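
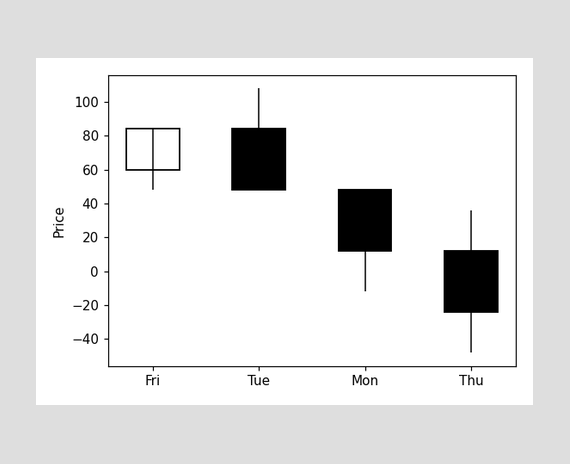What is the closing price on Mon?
The Mon candle closes at 12.

12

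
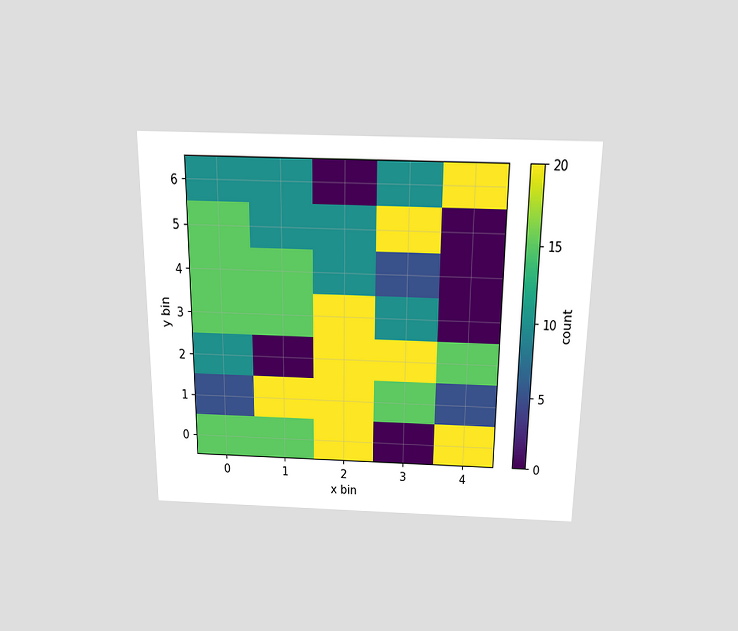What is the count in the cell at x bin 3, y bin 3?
The chart is viewed slightly from above. Matching the cell (3, 3) against the colorbar gives 10.

10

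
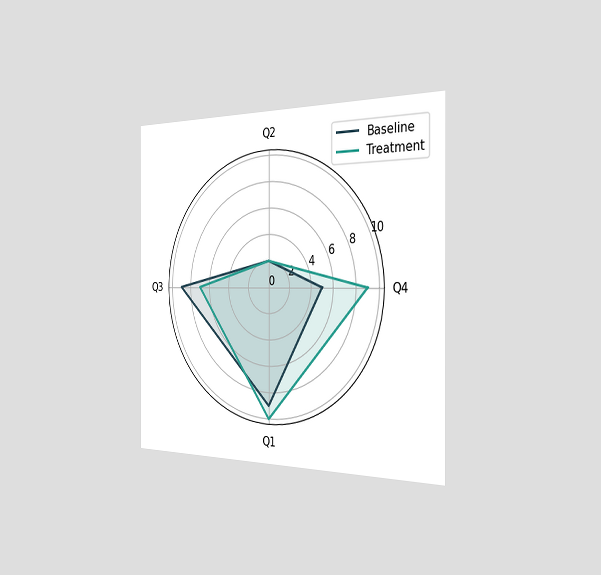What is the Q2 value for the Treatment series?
2

The chart is viewed slightly from the right. On the Q2 axis, Treatment reaches 2.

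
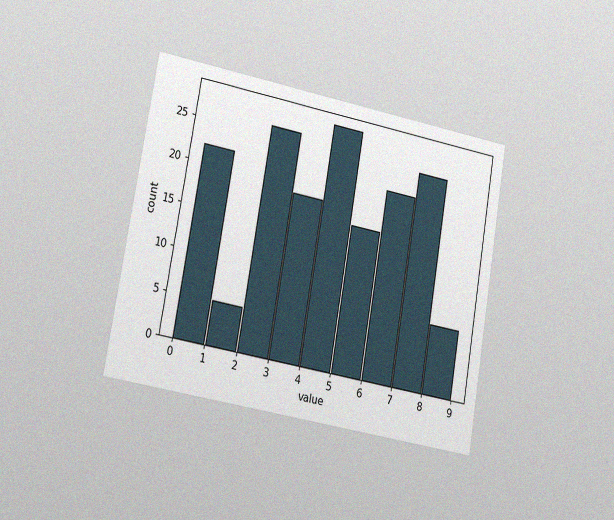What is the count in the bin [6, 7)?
The chart is tilted about 10° clockwise and viewed slightly from the left, with some photo noise. The [6, 7) bin has height 22.

22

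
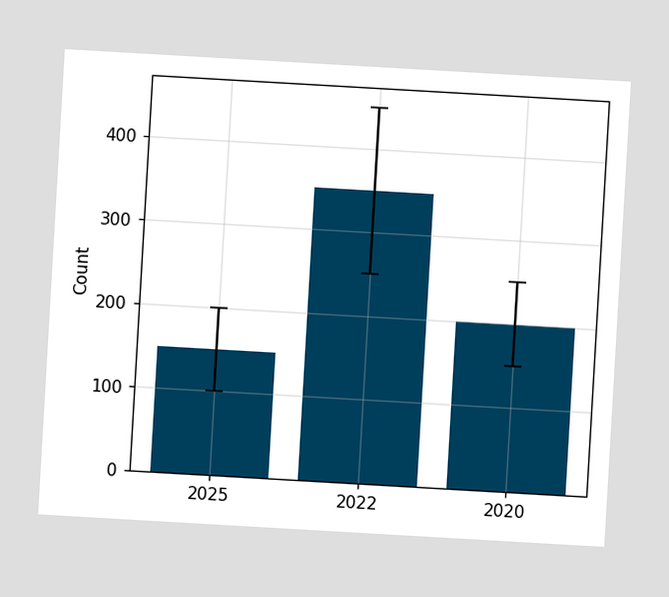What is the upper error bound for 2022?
450

The chart is tilted about 3° clockwise. The 2022 bar's upper whisker reaches 450.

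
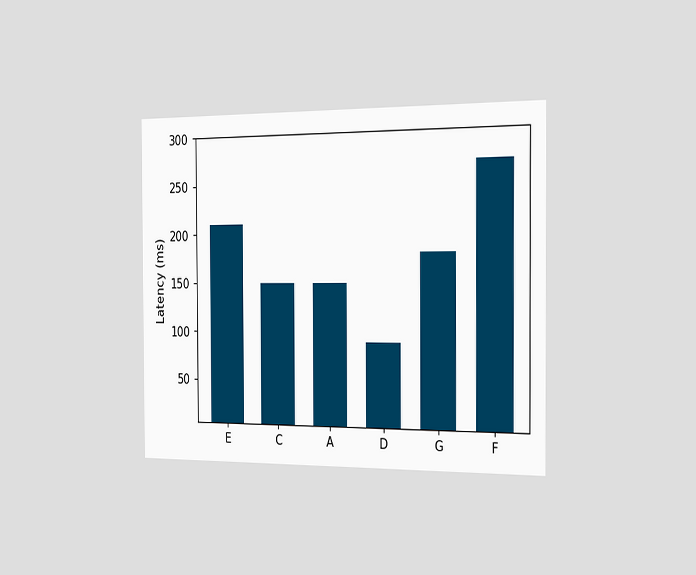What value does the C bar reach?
The chart is viewed slightly from the right. Reading along the chart's y-axis, the C bar reaches 150ms.

150ms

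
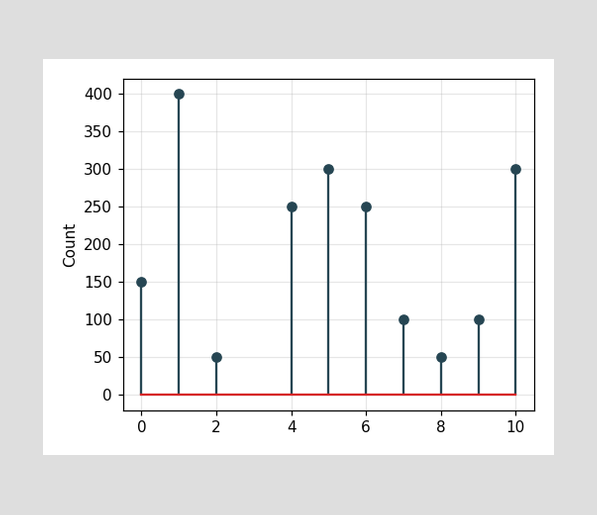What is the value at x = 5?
300

The stem at x=5 reaches 300.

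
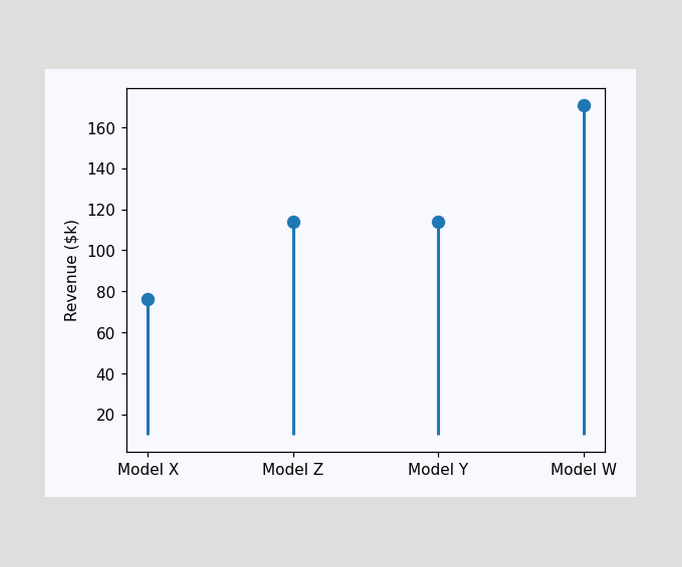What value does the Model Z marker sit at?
$114k

The Model Z marker sits at $114k.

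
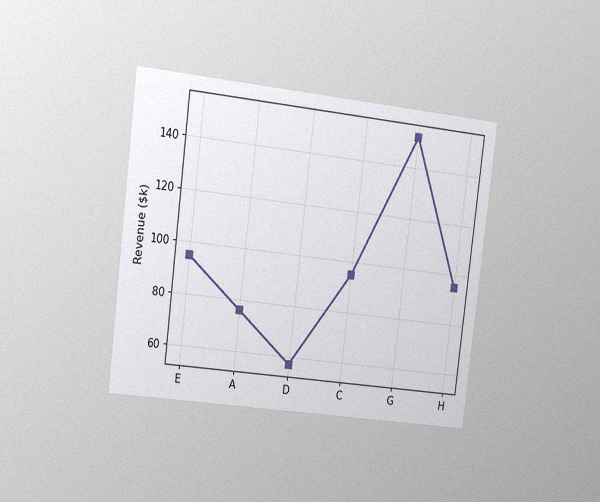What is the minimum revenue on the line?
The chart is tilted about 7° clockwise and viewed slightly from the left, with some photo noise. The lowest point is at D, and reading across to the y-axis gives $57k.

$57k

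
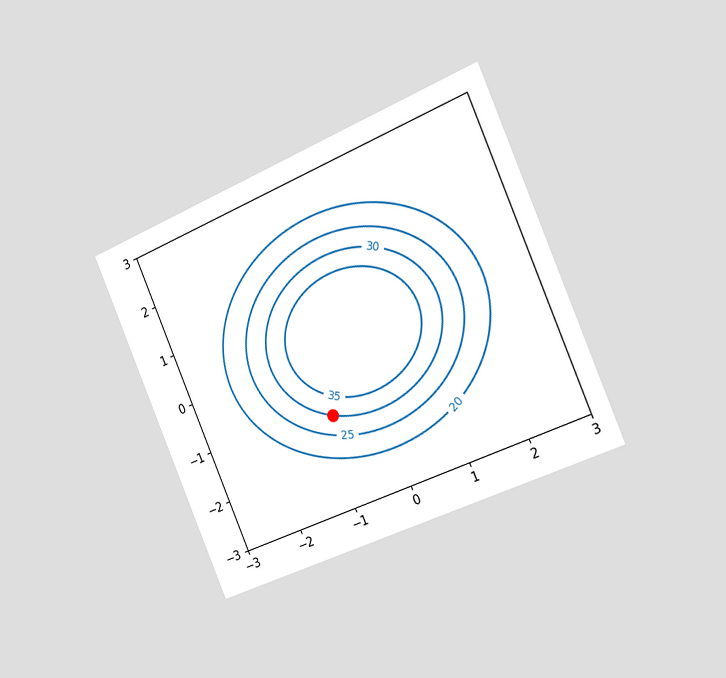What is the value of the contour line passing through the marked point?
30

The chart is tilted about 23° counter-clockwise and viewed slightly from the right. The marked point sits on the contour labelled 30.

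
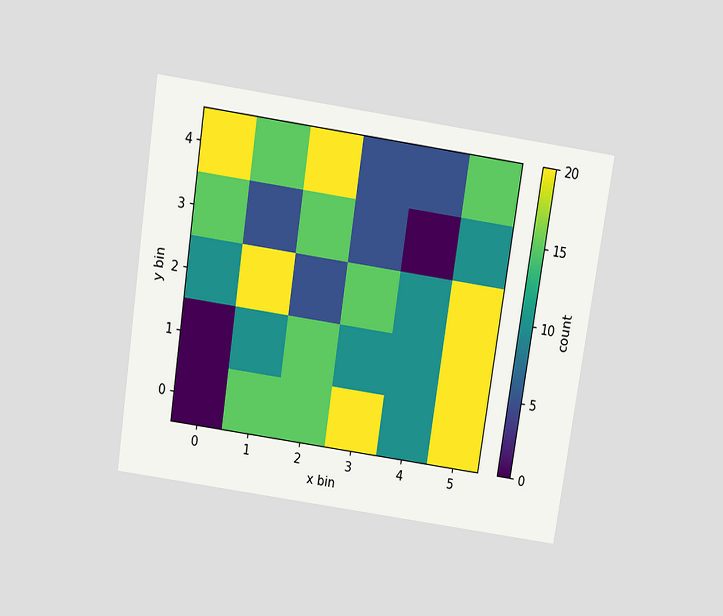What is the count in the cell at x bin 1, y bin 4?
The chart is tilted about 9° clockwise and viewed slightly from above. Matching the cell (1, 4) against the colorbar gives 15.

15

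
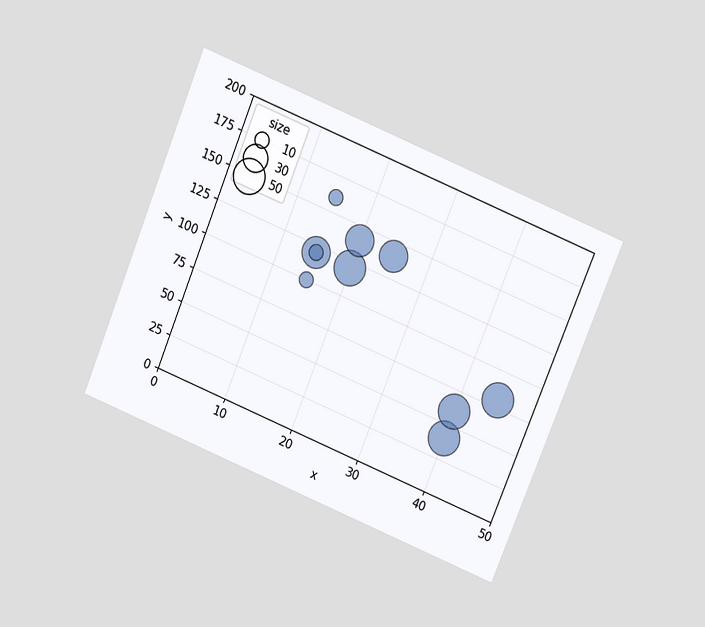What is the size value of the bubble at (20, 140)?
40

The chart is tilted about 22° clockwise and viewed slightly from above. Matching the bubble at (20, 140) against the size legend gives 40.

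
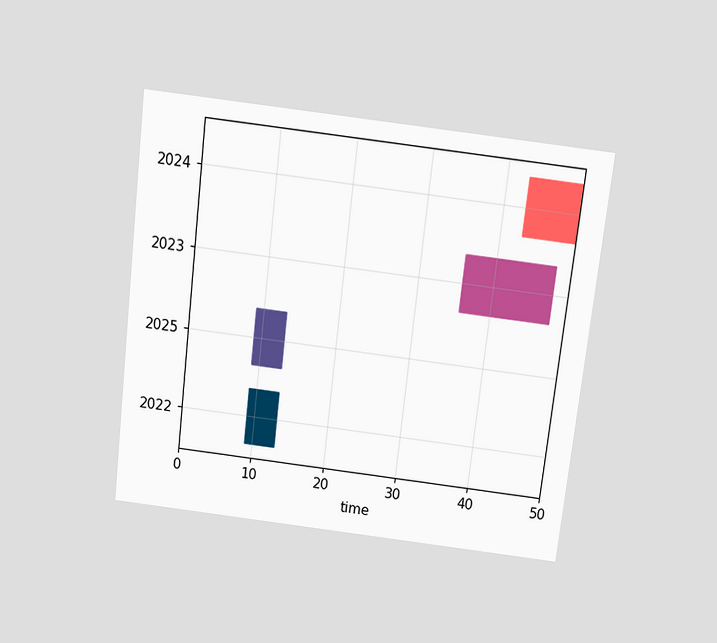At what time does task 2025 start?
The chart is tilted about 7° clockwise and viewed slightly from above. The 2025 bar begins at t=9.

9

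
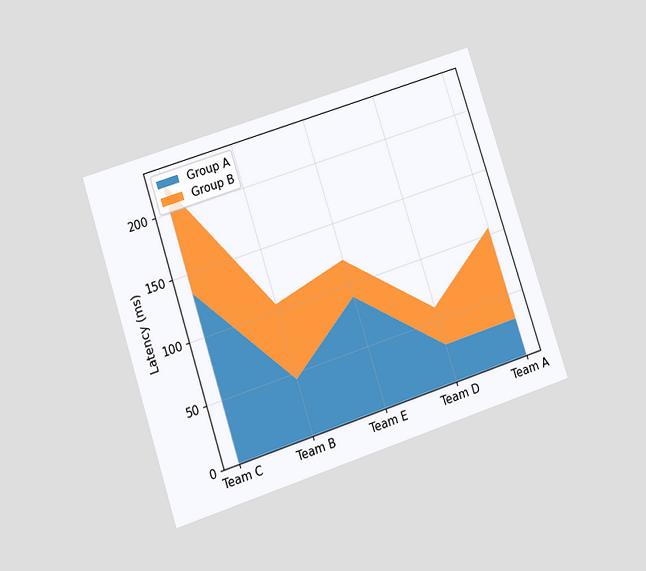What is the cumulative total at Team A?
105ms

The chart is tilted about 18° counter-clockwise and viewed at a slight angle. The stacked total at Team A reaches 105ms.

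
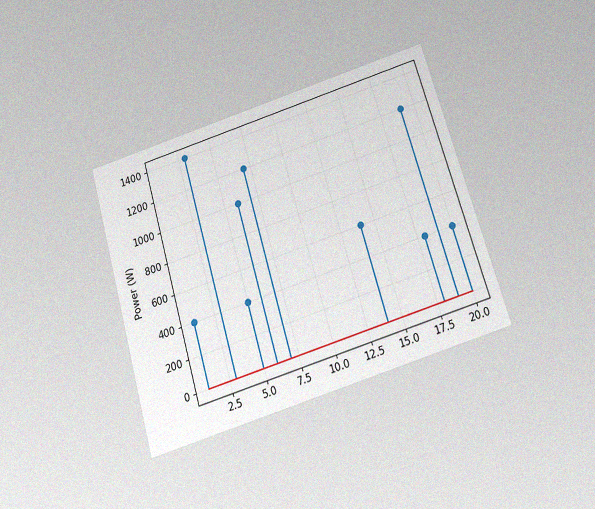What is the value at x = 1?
400W

The chart is tilted about 17° counter-clockwise and viewed slightly from below, with some photo noise. The stem at x=1 reaches 400W.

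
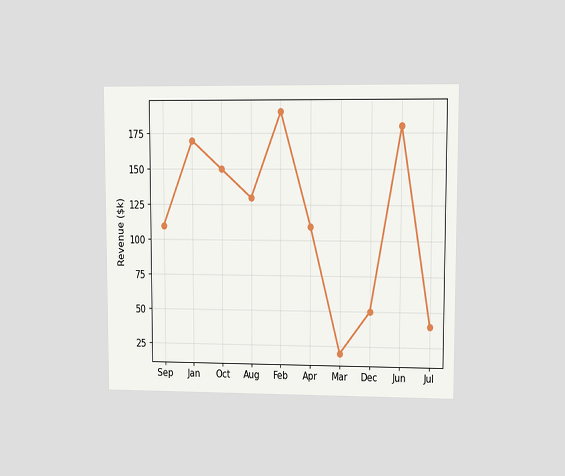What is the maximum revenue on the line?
The chart is viewed at a slight angle. The highest point is at Feb, and reading across to the y-axis gives $190k.

$190k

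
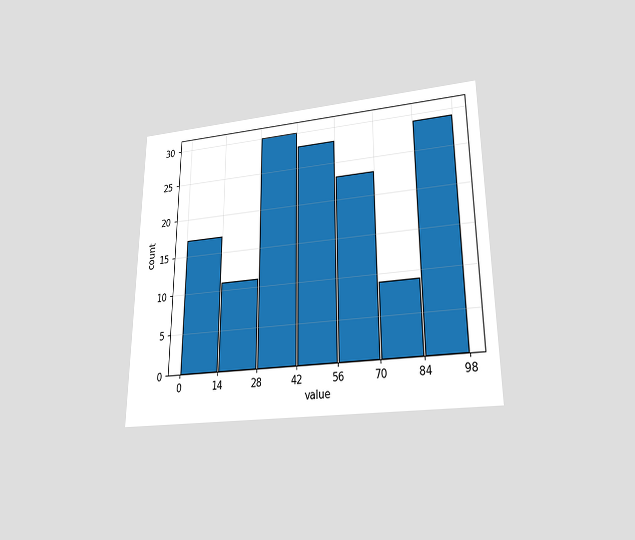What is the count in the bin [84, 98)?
29

The chart is viewed slightly from below. The [84, 98) bin has height 29.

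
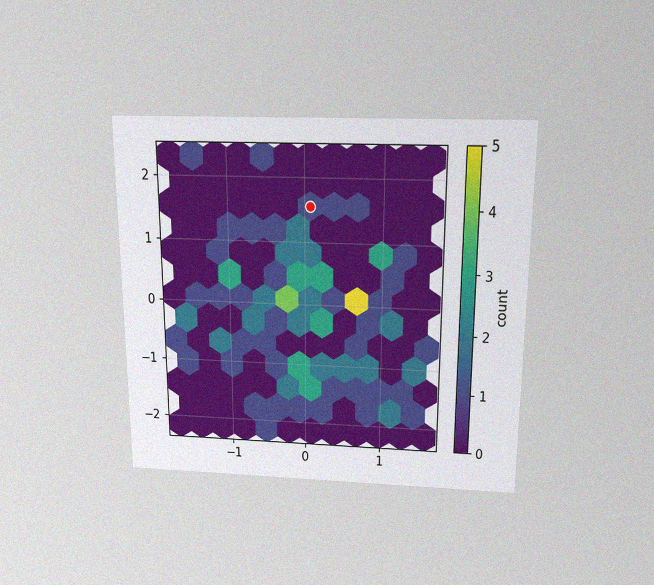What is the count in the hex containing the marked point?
The chart is viewed slightly from above, with some photo noise. The marked hex reads 1 on the colorbar.

1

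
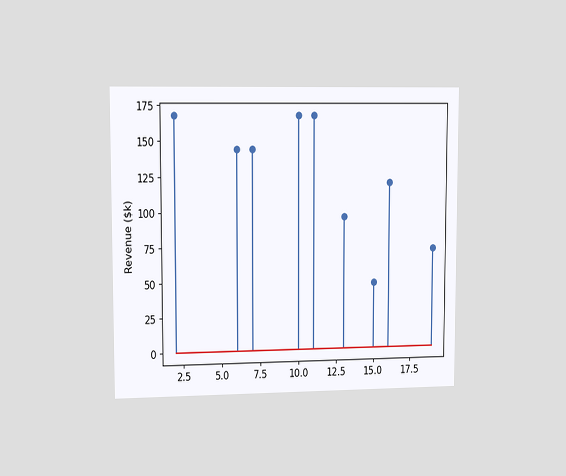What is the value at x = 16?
The chart is viewed slightly from the left. The stem at x=16 reaches $120k.

$120k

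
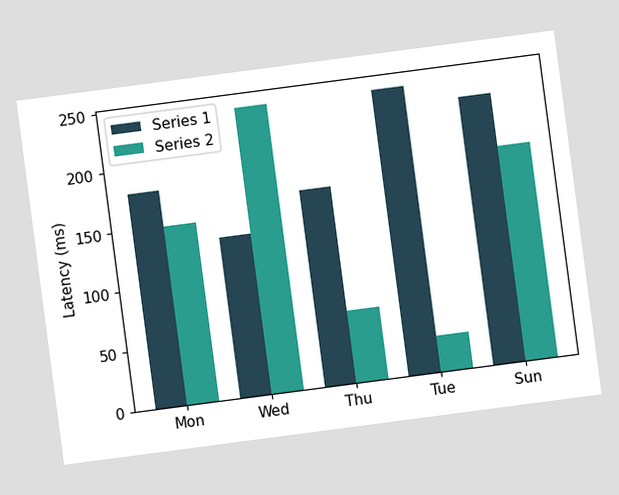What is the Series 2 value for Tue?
The chart is tilted about 7° counter-clockwise. The Series 2 bar at Tue reaches 30ms on the y-axis.

30ms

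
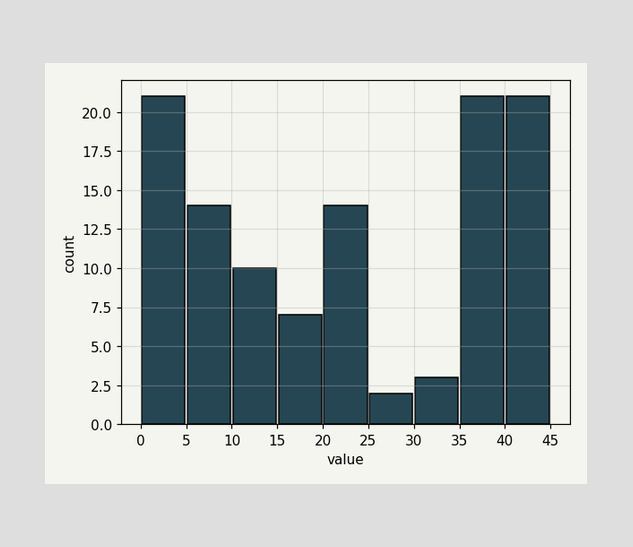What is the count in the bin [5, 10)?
14

The [5, 10) bin has height 14.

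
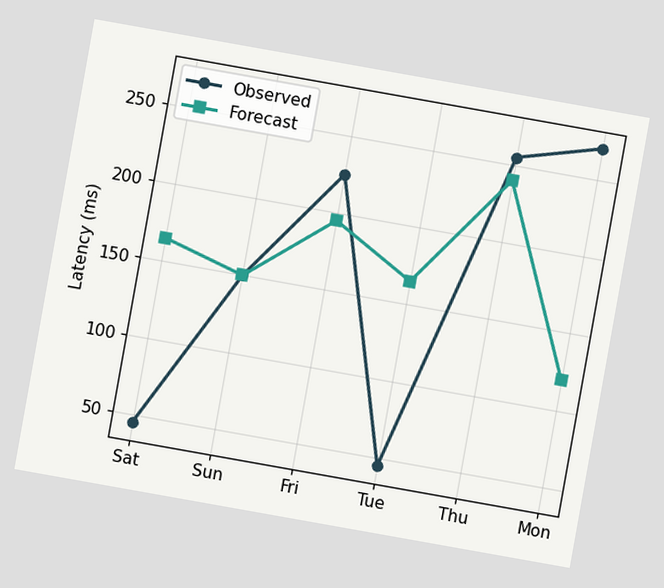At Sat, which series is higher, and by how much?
Forecast, by 120ms

The chart is tilted about 10° clockwise. At Sat, Forecast sits above the other line by 120ms.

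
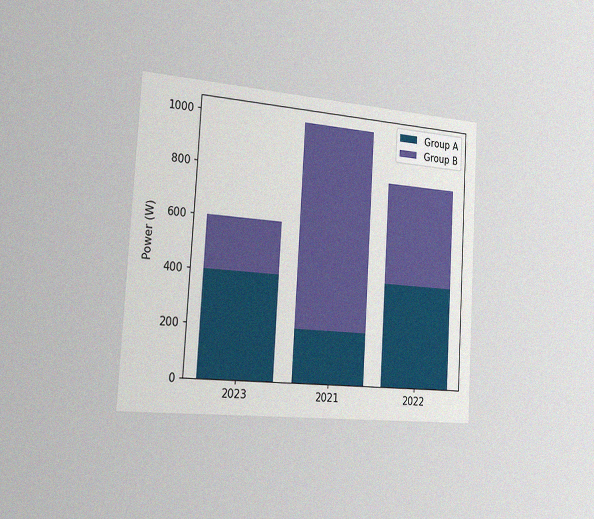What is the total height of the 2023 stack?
The chart is tilted about 3° clockwise and viewed slightly from the left, with some photo noise. The 2023 stack's top reaches 600W on the y-axis.

600W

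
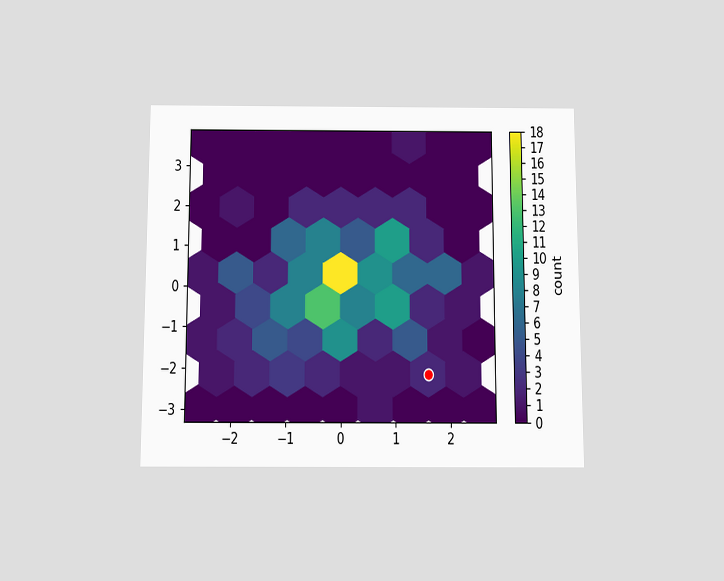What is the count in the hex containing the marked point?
The chart is viewed slightly from below. The marked hex reads 2 on the colorbar.

2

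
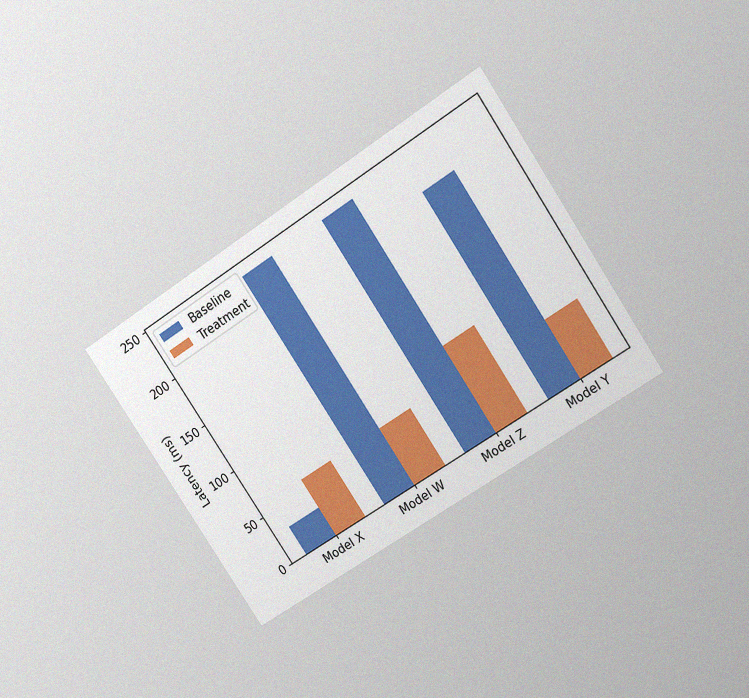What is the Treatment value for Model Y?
The chart is tilted about 34° counter-clockwise and viewed slightly from above, with some photo noise. The Treatment bar at Model Y reaches 60ms on the y-axis.

60ms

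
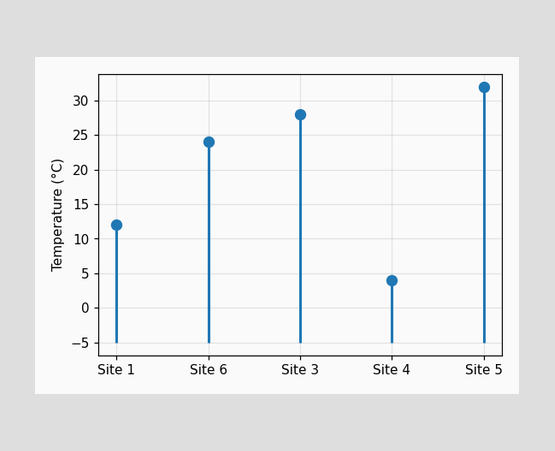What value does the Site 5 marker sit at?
The Site 5 marker sits at 32°C.

32°C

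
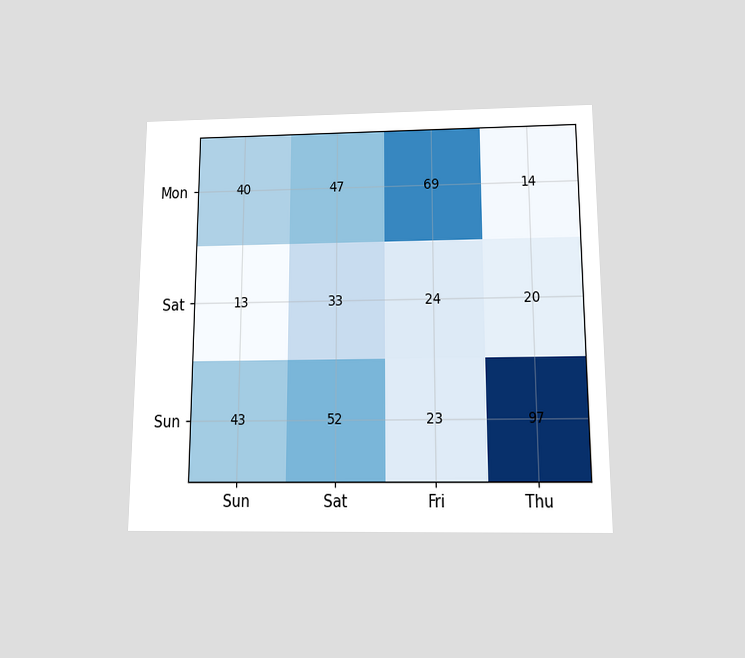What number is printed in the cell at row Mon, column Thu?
The chart is viewed slightly from below. The (Mon, Thu) cell reads 14.

14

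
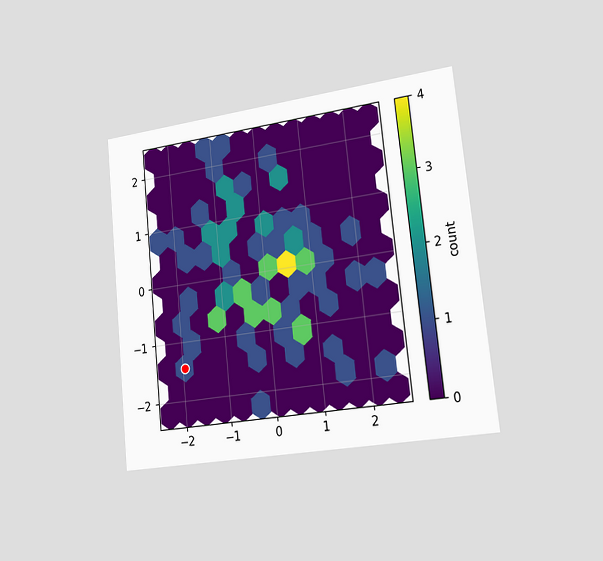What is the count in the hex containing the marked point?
The chart is tilted about 6° counter-clockwise and viewed slightly from the right. The marked hex reads 1 on the colorbar.

1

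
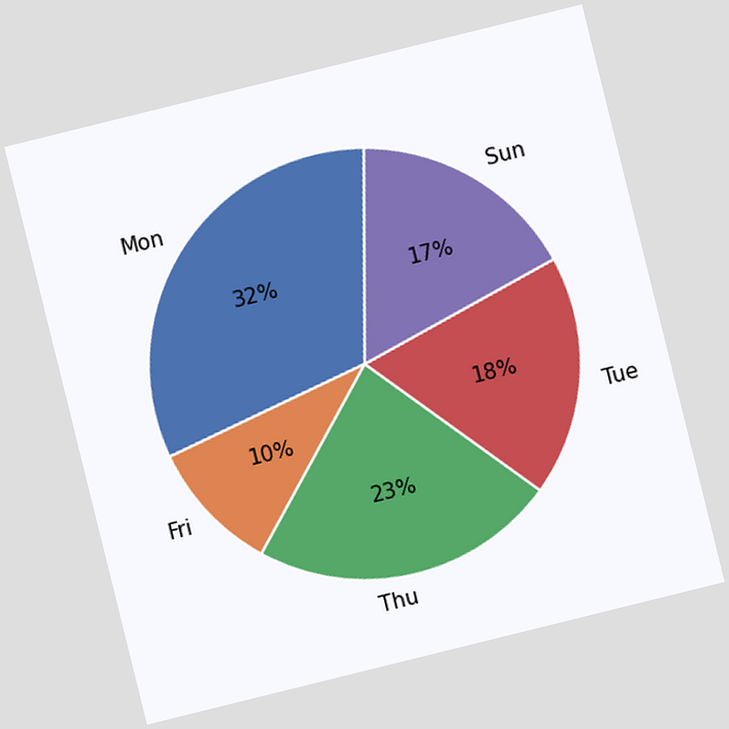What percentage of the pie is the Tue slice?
18%

The chart is tilted about 14° counter-clockwise. The Tue slice takes up 18% of the pie.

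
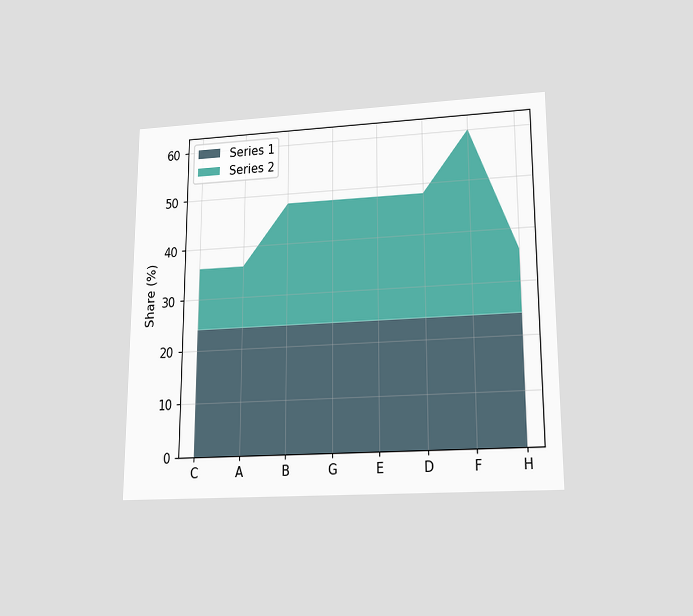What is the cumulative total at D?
48%

The chart is viewed slightly from below. The stacked total at D reaches 48%.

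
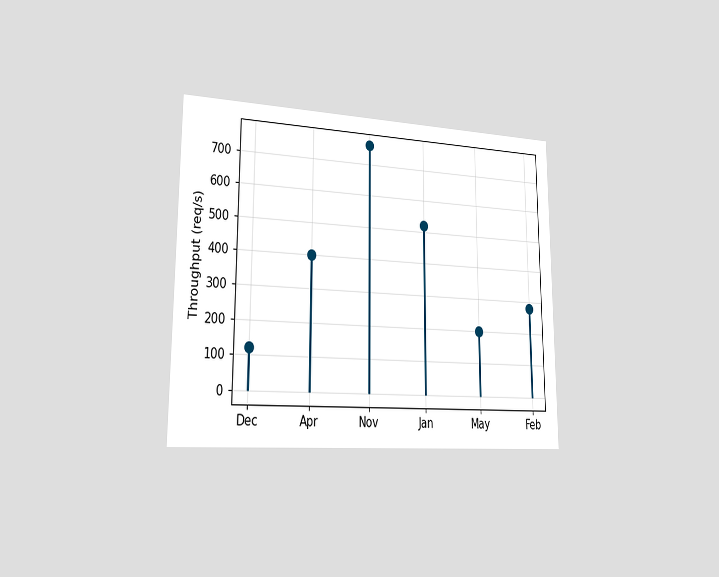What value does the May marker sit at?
200req/s

The chart is viewed slightly from the left. The May marker sits at 200req/s.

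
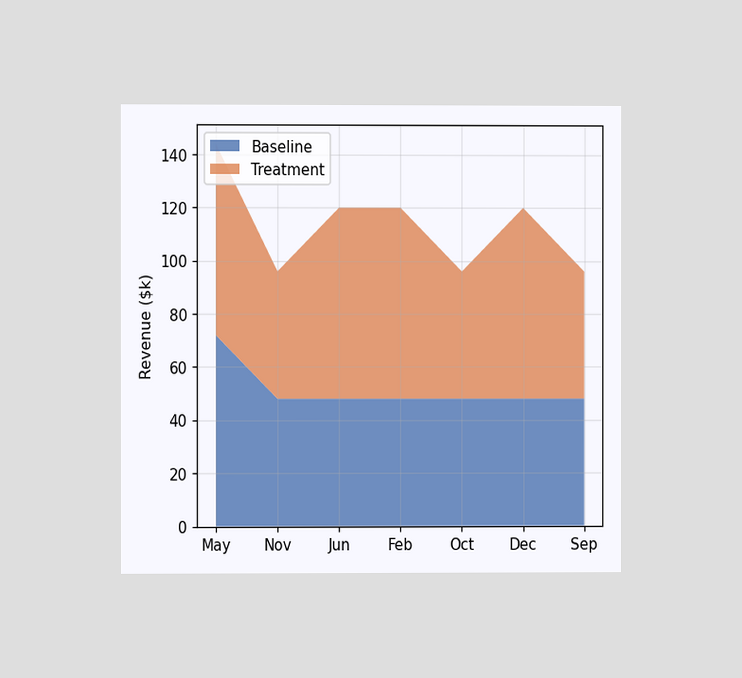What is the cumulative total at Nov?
$96k

The chart is viewed at a slight angle. The stacked total at Nov reaches $96k.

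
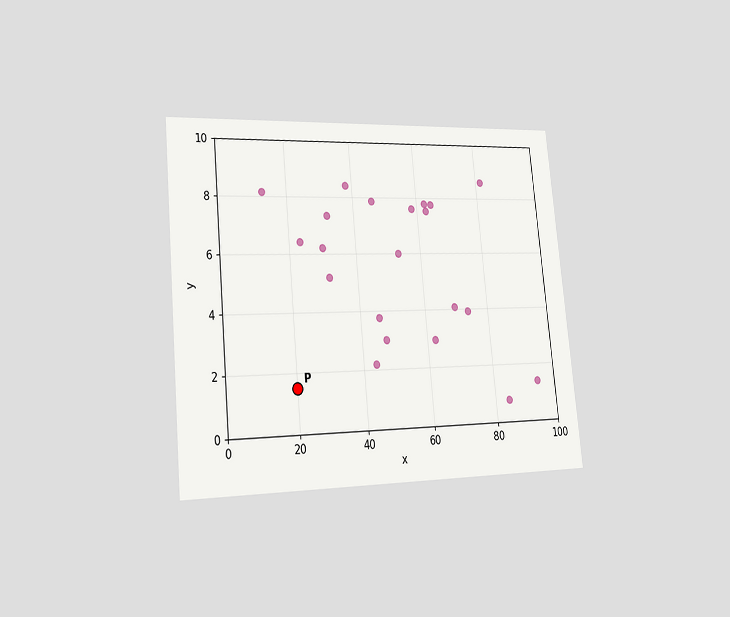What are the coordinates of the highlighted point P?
(20, 1.5)

The chart is tilted about 5° counter-clockwise and viewed slightly from the left. Following the gridlines from P to each axis, P sits at (20, 1.5).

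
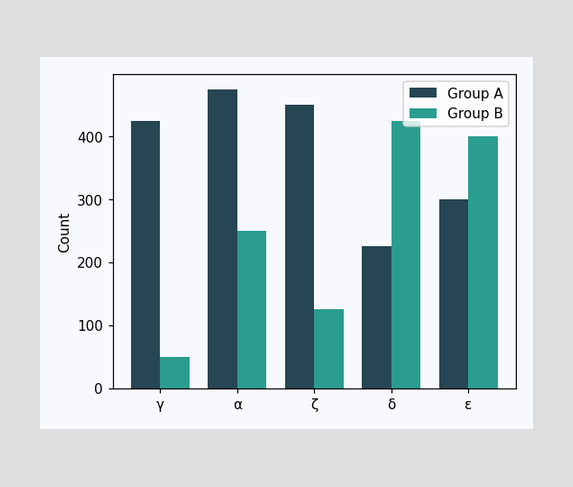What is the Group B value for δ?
425

The Group B bar at δ reaches 425 on the y-axis.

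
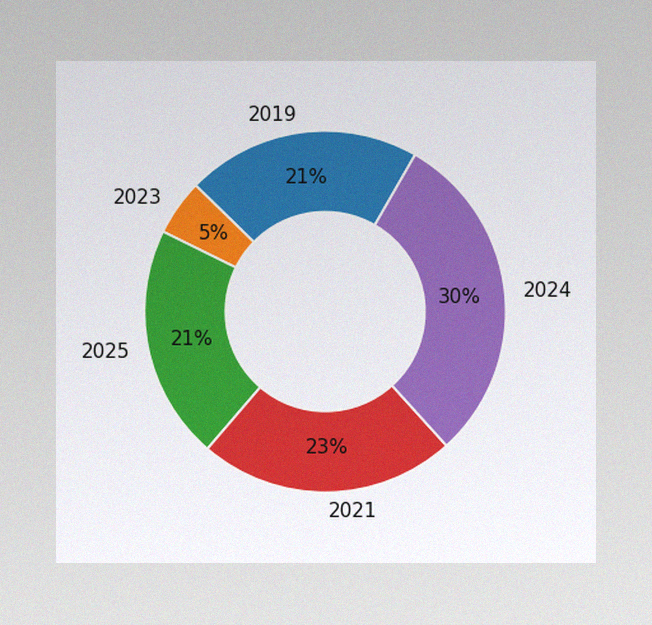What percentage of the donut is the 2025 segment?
21%

The image has some photo noise and uneven lighting. The 2025 segment takes up 21% of the ring.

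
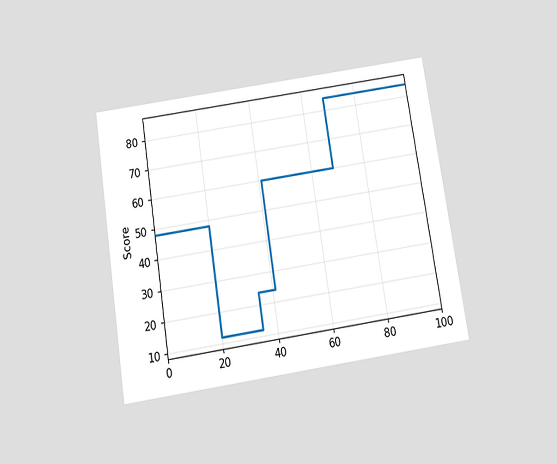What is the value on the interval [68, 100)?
84

The chart is tilted about 9° counter-clockwise and viewed slightly from below. On [68, 100) the step sits at 84.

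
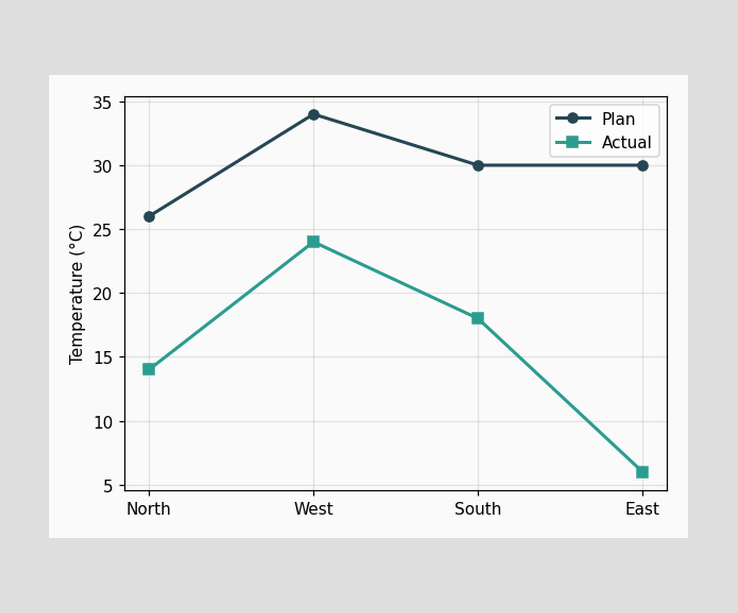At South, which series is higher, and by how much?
Plan, by 12°C

At South, Plan sits above the other line by 12°C.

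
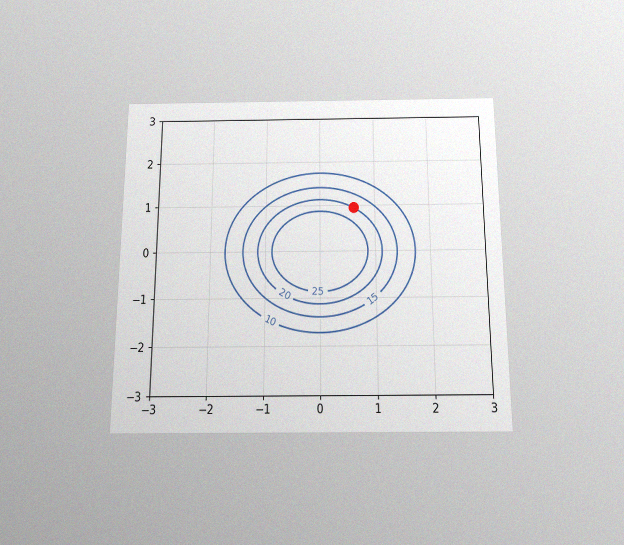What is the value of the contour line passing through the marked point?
The chart is viewed slightly from below, with some photo noise. The marked point sits on the contour labelled 20.

20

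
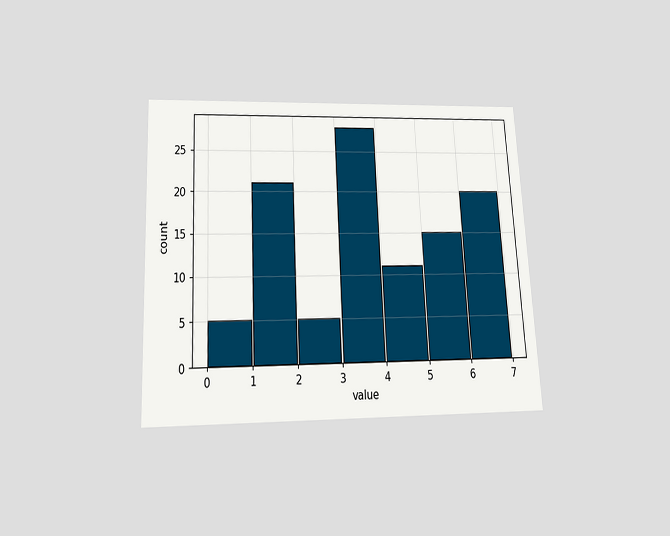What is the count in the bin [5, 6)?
The chart is tilted about 3° counter-clockwise and viewed slightly from below. The [5, 6) bin has height 15.

15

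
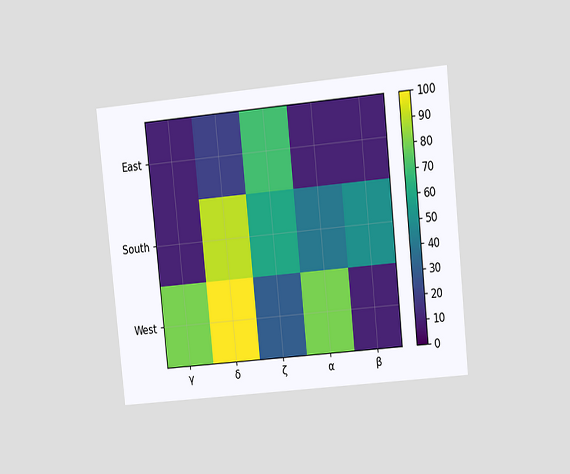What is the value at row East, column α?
10

The chart is tilted about 6° counter-clockwise and viewed at a slight angle. Matching cell (East, α) against the colorbar gives 10.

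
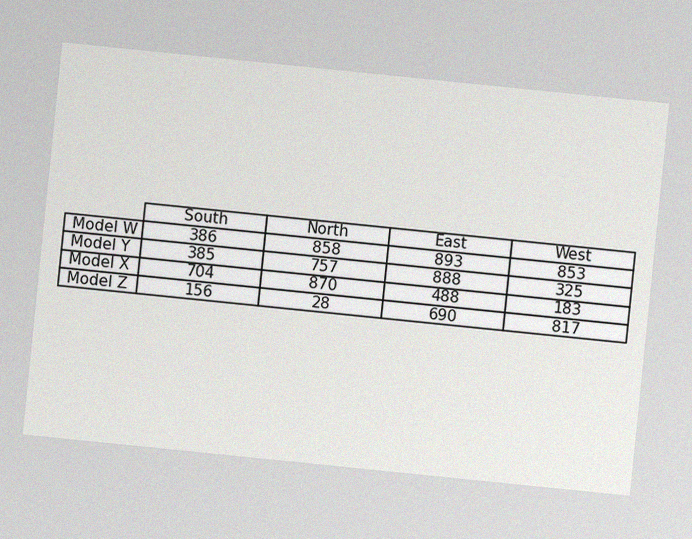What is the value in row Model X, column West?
183

The chart is tilted about 6° clockwise, with some photo noise. The (Model X, West) cell reads 183.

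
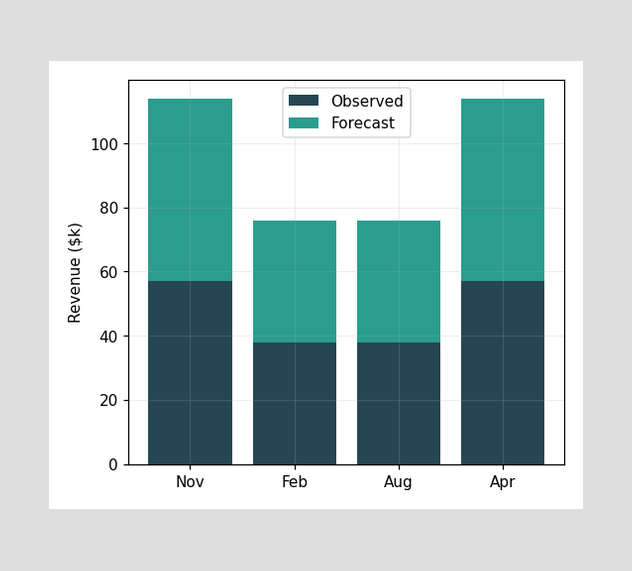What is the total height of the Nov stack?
$114k

The Nov stack's top reaches $114k on the y-axis.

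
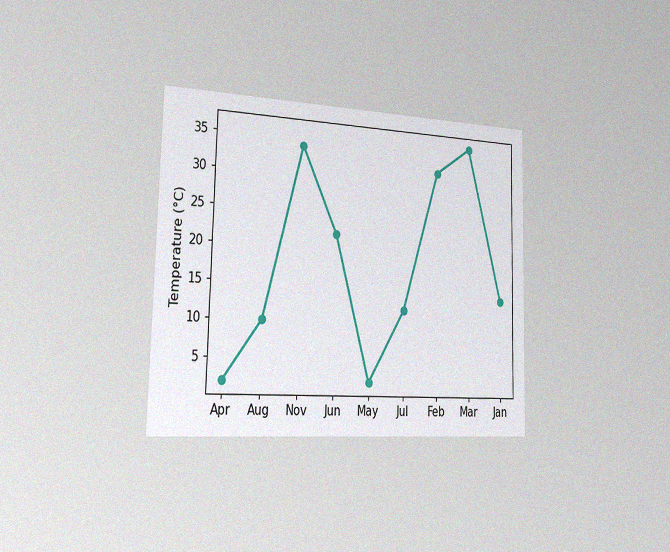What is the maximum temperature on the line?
36°C

The chart is viewed slightly from the left, with some photo noise. The highest point is at Mar, and reading across to the y-axis gives 36°C.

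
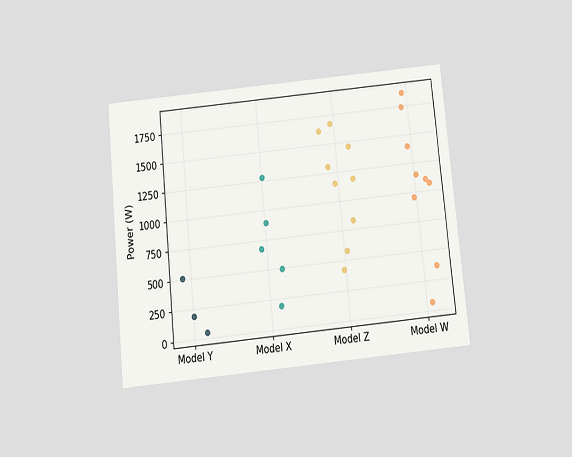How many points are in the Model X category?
The chart is tilted about 6° counter-clockwise and viewed slightly from below. Counting the markers in the Model X column gives 5.

5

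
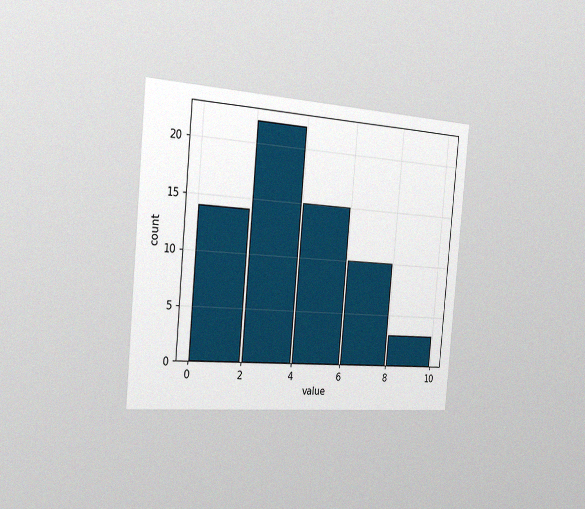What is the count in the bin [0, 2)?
14

The chart is tilted about 5° clockwise and viewed slightly from the left, with some photo noise. The [0, 2) bin has height 14.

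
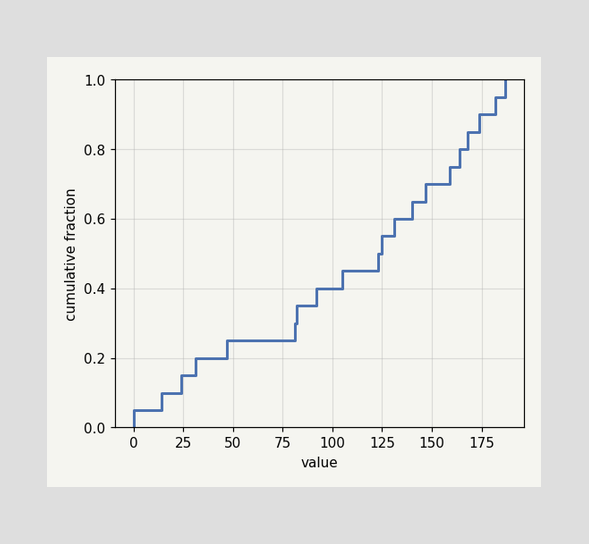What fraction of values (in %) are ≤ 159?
At x=159 the ECDF step is at 75%.

75%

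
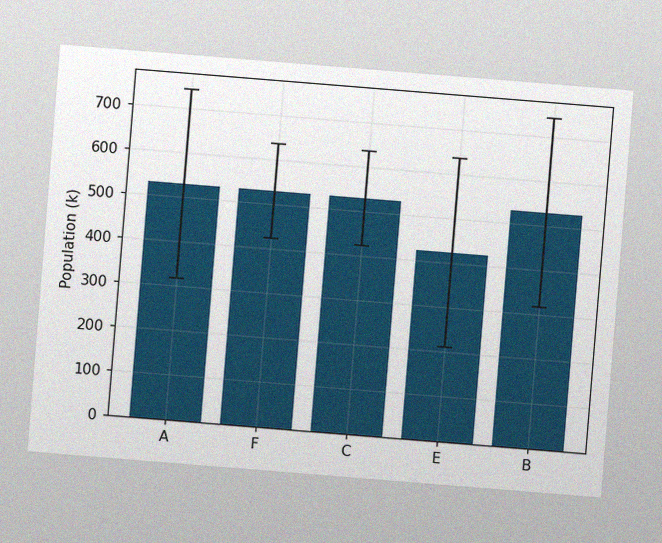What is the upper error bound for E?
636k

The chart is tilted about 5° clockwise, with some photo noise. The E bar's upper whisker reaches 636k.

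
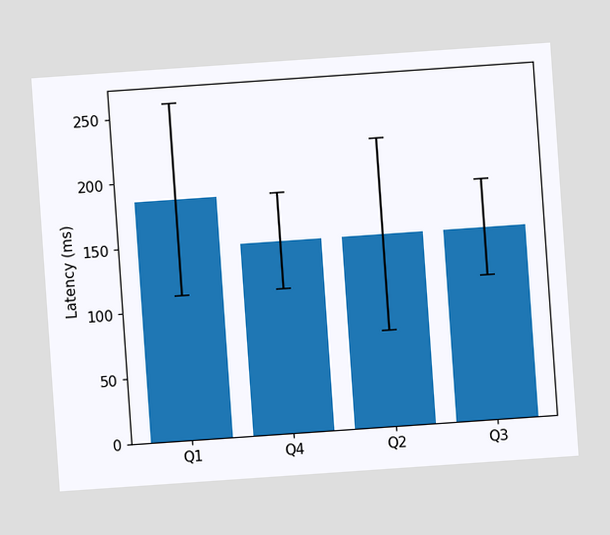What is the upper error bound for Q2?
The chart is tilted about 4° counter-clockwise. The Q2 bar's upper whisker reaches 222ms.

222ms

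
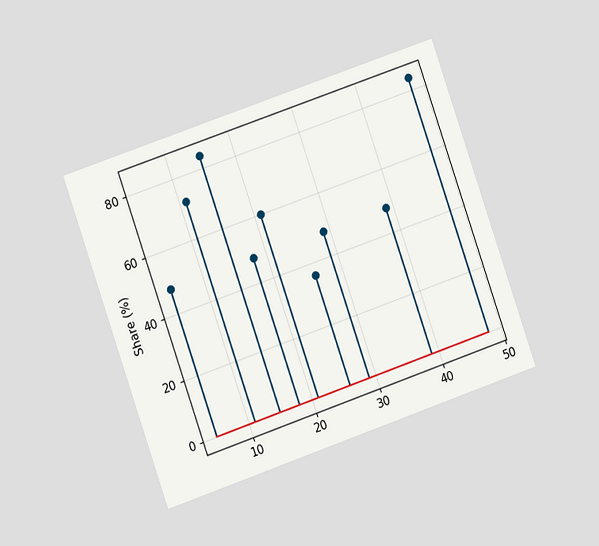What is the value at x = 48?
84%

The chart is tilted about 19° counter-clockwise and viewed at a slight angle. The stem at x=48 reaches 84%.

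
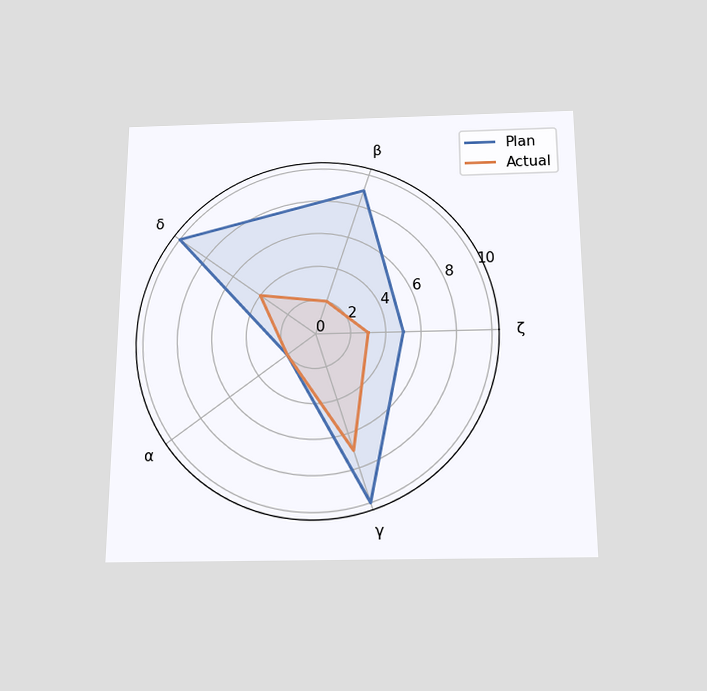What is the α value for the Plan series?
2

The chart is viewed slightly from below. On the α axis, Plan reaches 2.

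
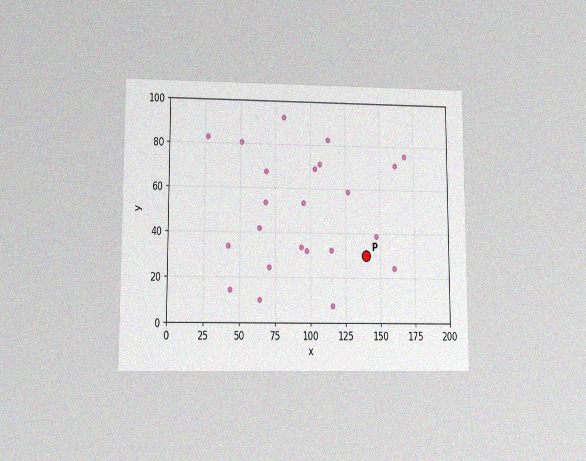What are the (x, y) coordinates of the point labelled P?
The chart is viewed at a slight angle, with some photo noise. Following the gridlines from P to each axis, P sits at (140, 30).

(140, 30)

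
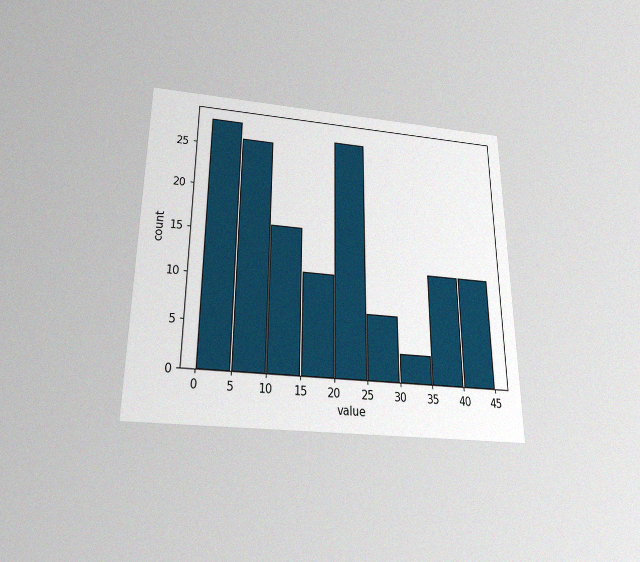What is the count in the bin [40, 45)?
12

The chart is viewed slightly from below, with some photo noise. The [40, 45) bin has height 12.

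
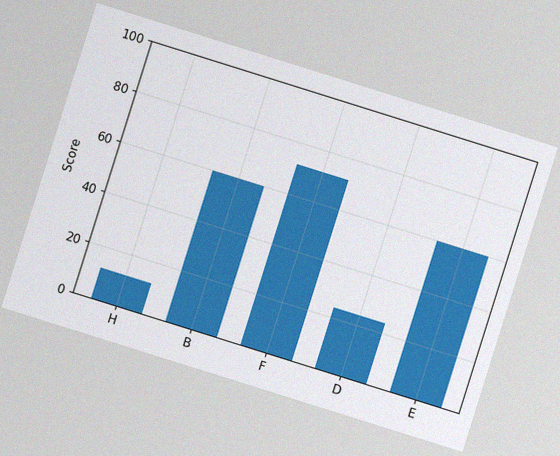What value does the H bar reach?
12

The chart is tilted about 17° clockwise, with some photo noise. Reading along the chart's y-axis, the H bar reaches 12.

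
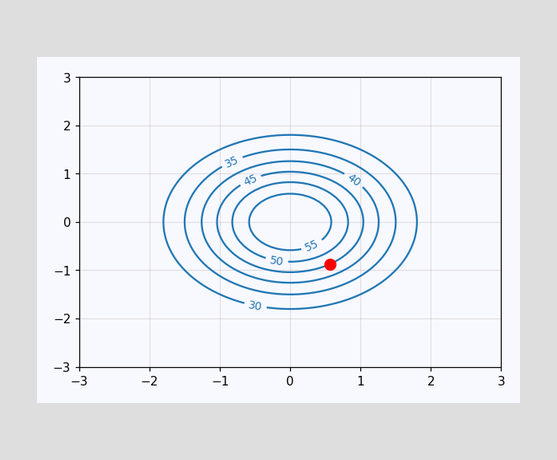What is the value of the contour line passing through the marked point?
45

The marked point sits on the contour labelled 45.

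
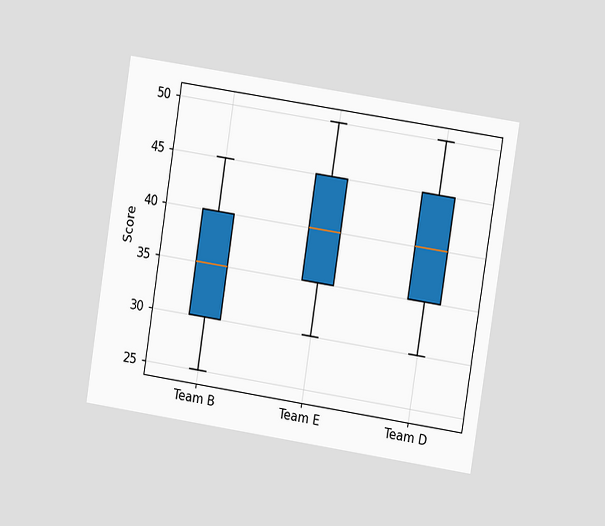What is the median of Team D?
The chart is tilted about 9° clockwise and viewed at a slight angle. The median line in the Team D box sits at 40.

40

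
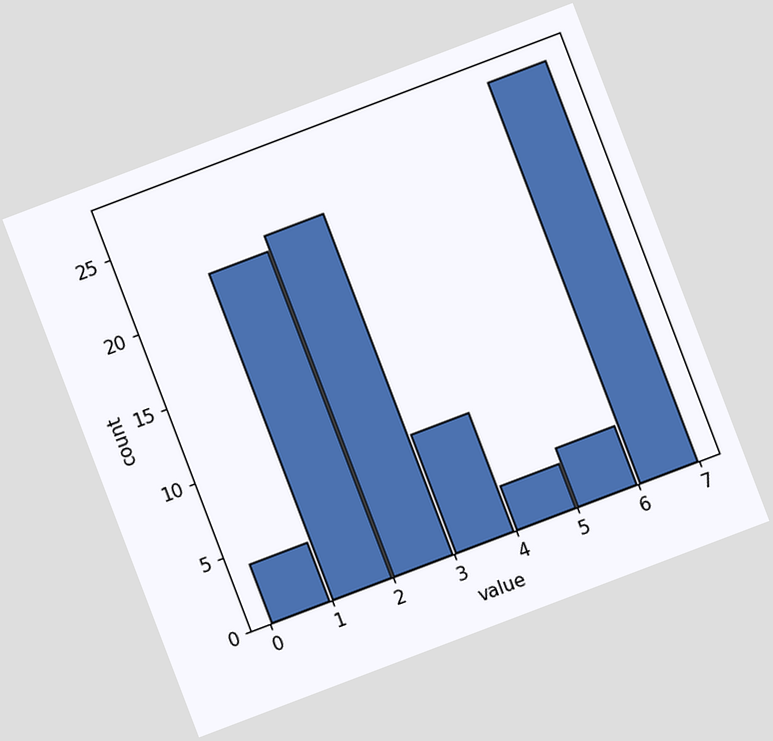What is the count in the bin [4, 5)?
The chart is tilted about 21° counter-clockwise. The [4, 5) bin has height 3.

3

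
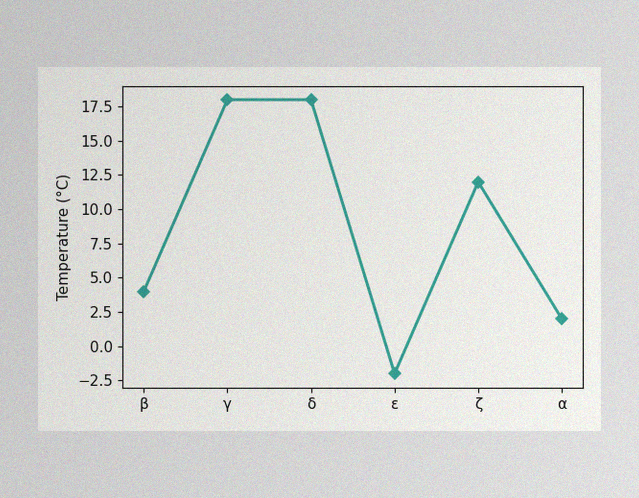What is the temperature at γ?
18°C

The image has some photo noise and uneven lighting. At γ, the line is at 18°C.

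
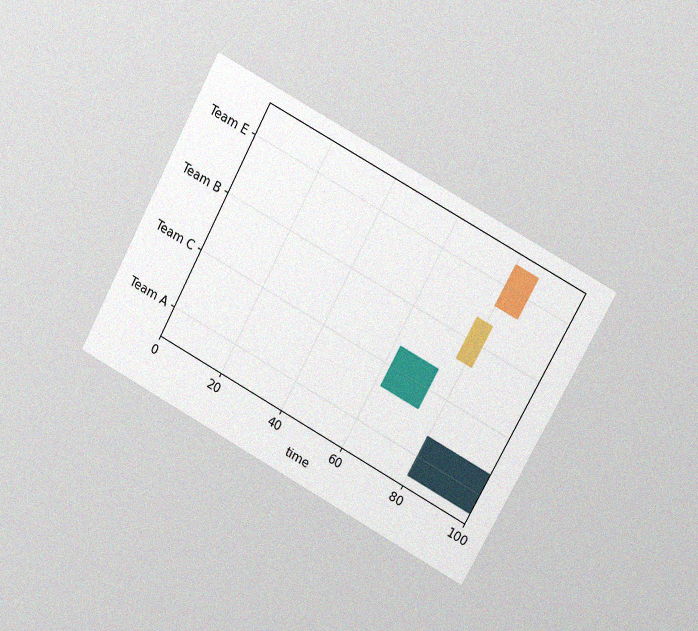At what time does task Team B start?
77

The chart is tilted about 29° clockwise and viewed at a slight angle, with some photo noise. The Team B bar begins at t=77.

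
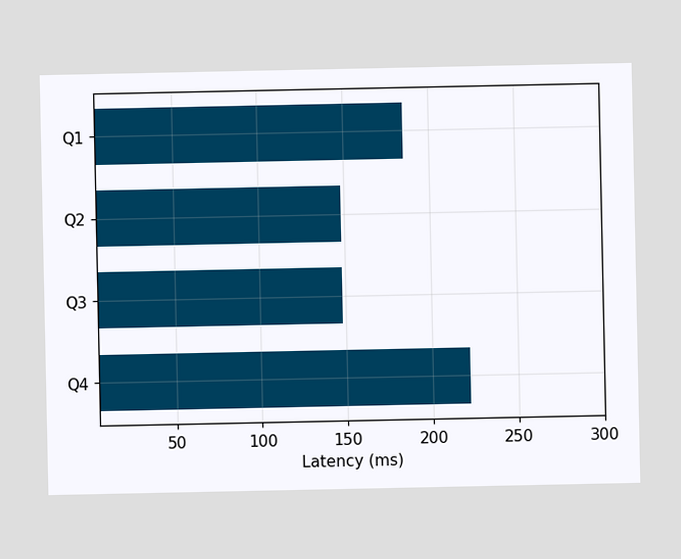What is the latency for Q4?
222ms

Reading along the chart's x-axis, the Q4 bar reaches 222ms.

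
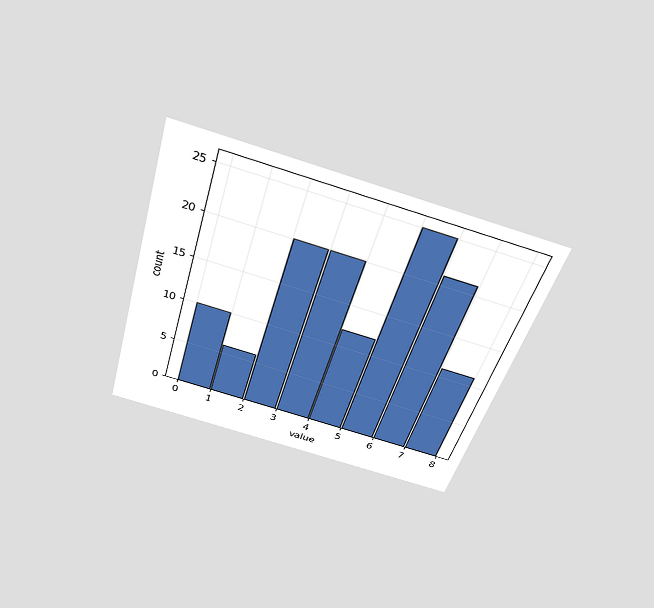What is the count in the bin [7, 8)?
The chart is tilted about 16° clockwise and viewed slightly from above. The [7, 8) bin has height 11.

11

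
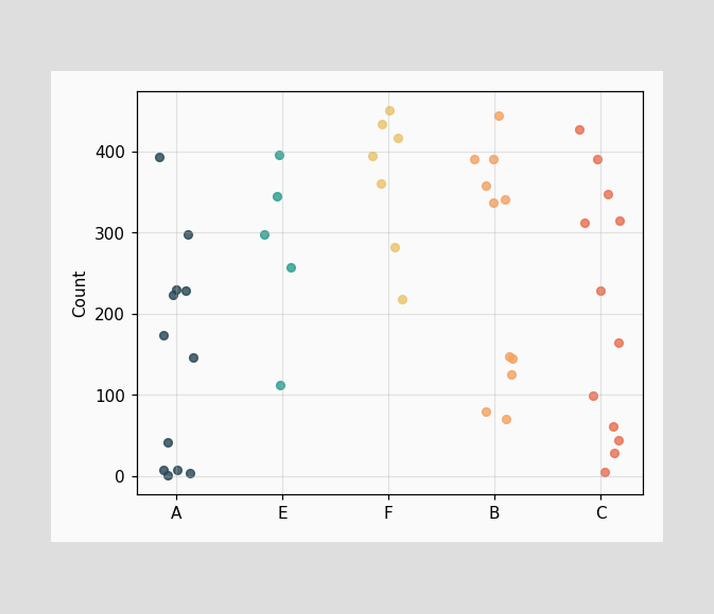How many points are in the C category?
12

Counting the markers in the C column gives 12.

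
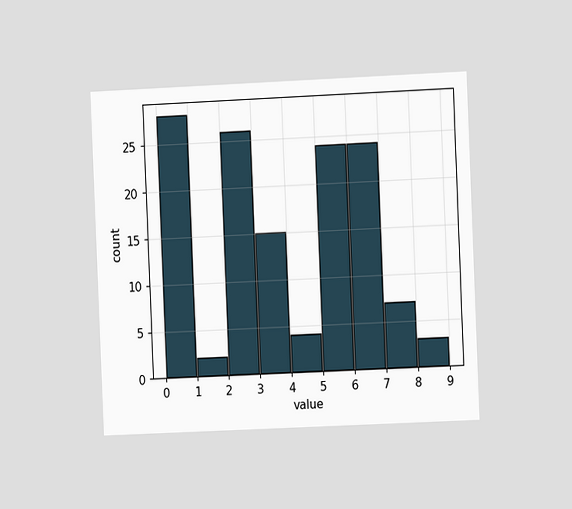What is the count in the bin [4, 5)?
4

The chart is tilted about 2° counter-clockwise and viewed slightly from the right. The [4, 5) bin has height 4.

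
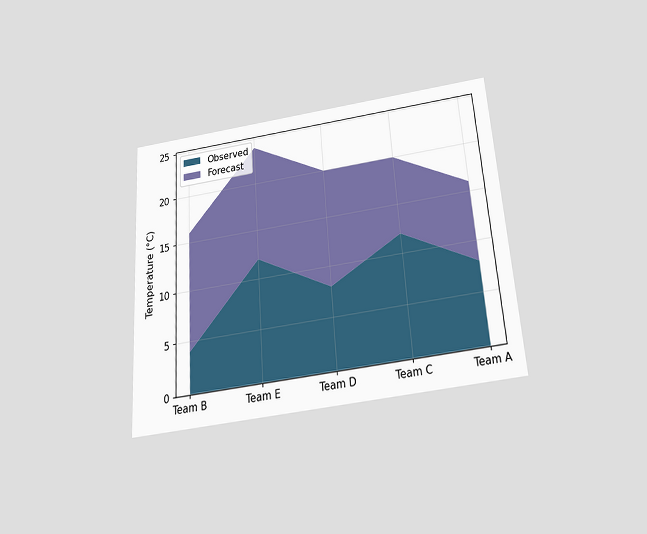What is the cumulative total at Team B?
16°C

The chart is tilted about 4° counter-clockwise and viewed slightly from below. The stacked total at Team B reaches 16°C.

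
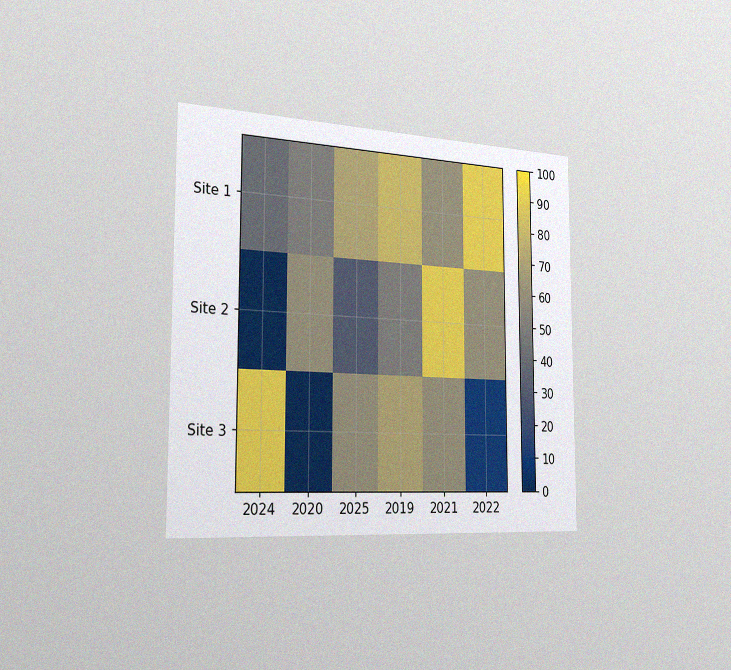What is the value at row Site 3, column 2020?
The chart is viewed slightly from the left, with some photo noise. Matching cell (Site 3, 2020) against the colorbar gives 0.

0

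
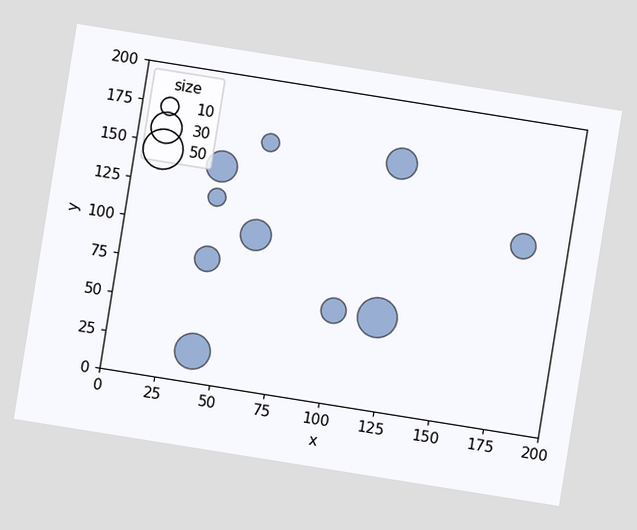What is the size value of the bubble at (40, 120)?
The chart is tilted about 9° clockwise. Matching the bubble at (40, 120) against the size legend gives 10.

10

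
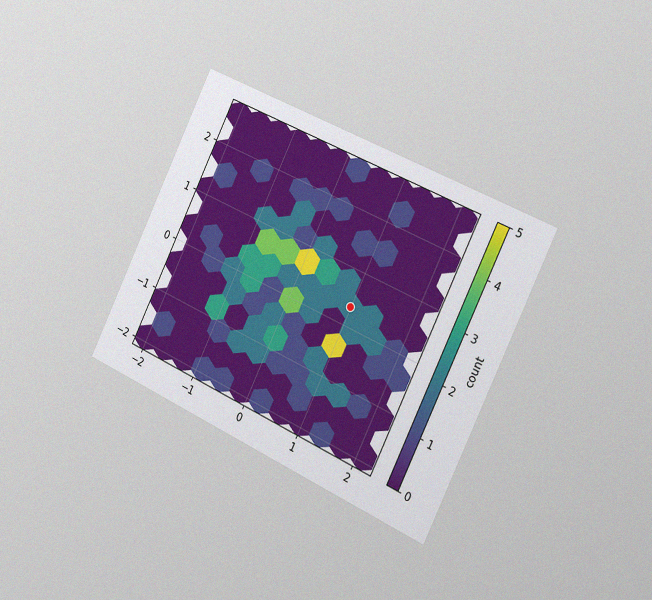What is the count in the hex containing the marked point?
2

The chart is tilted about 26° clockwise and viewed slightly from the right, with some photo noise. The marked hex reads 2 on the colorbar.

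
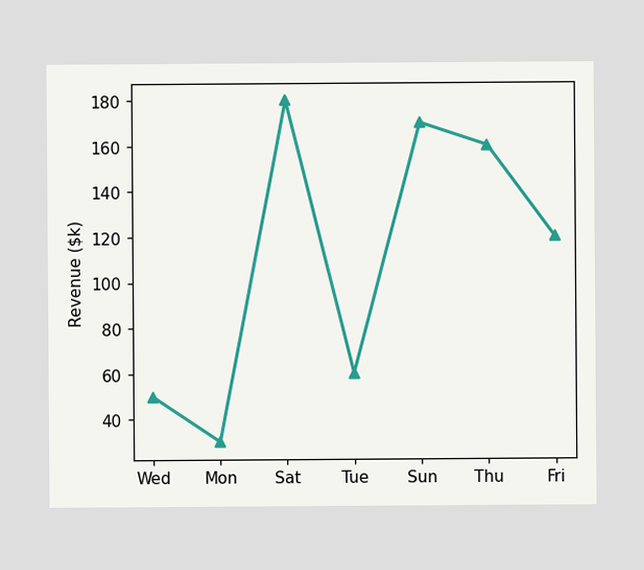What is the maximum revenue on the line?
The highest point is at Sat, and reading across to the y-axis gives $180k.

$180k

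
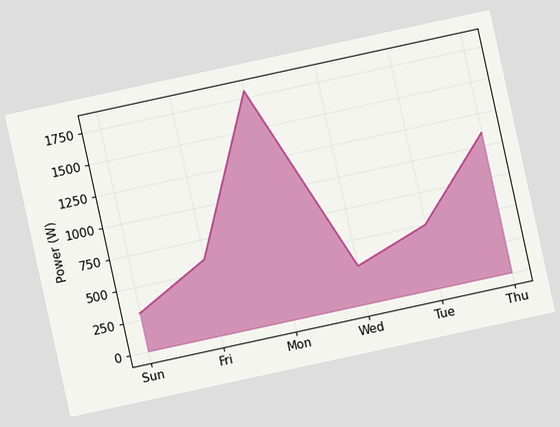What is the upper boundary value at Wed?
The chart is tilted about 12° counter-clockwise. At Wed the upper boundary is at 300W.

300W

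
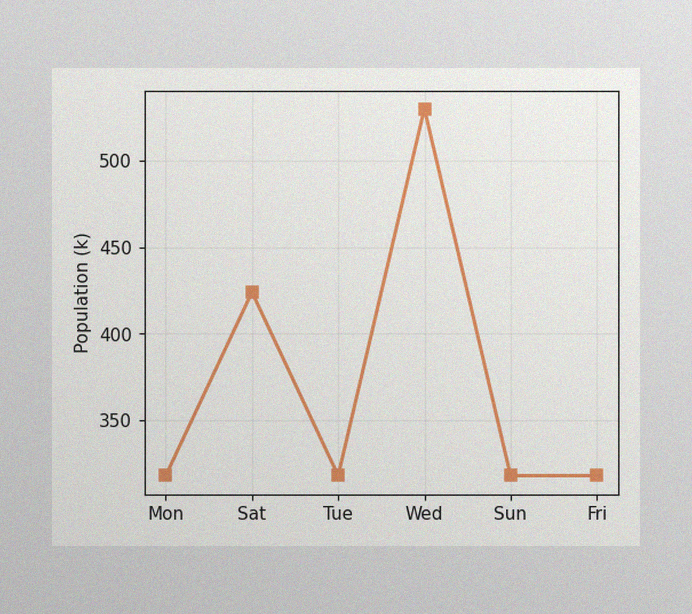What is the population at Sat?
424k

The image has some photo noise and uneven lighting. At Sat, the line is at 424k.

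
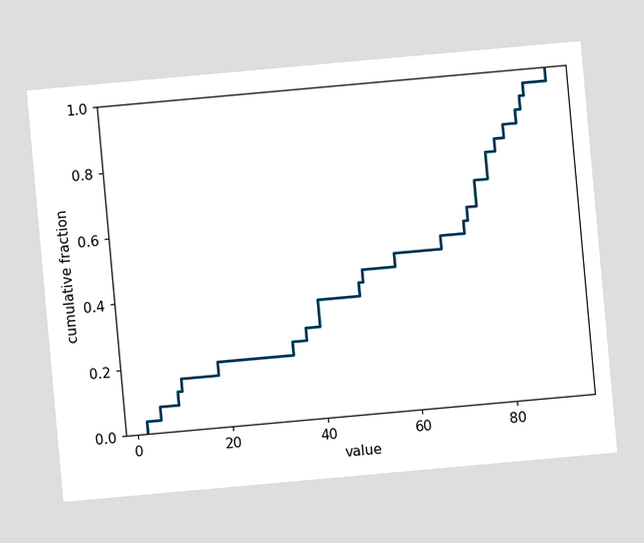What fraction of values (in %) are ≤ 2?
4%

The chart is tilted about 5° counter-clockwise. At x=2 the ECDF step is at 4%.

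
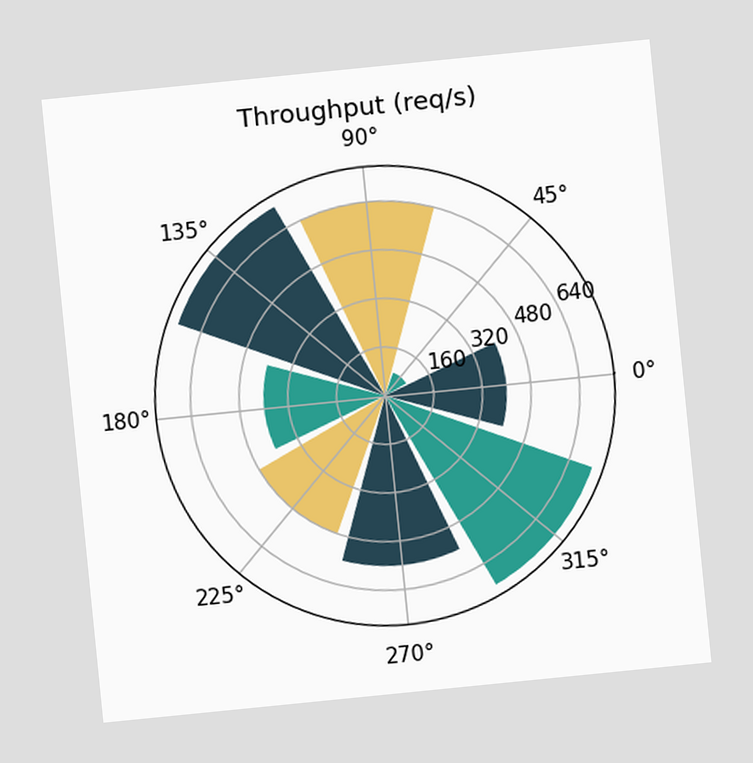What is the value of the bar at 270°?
The chart is tilted about 6° counter-clockwise. The bar at 270° reaches 560req/s on the radial axis.

560req/s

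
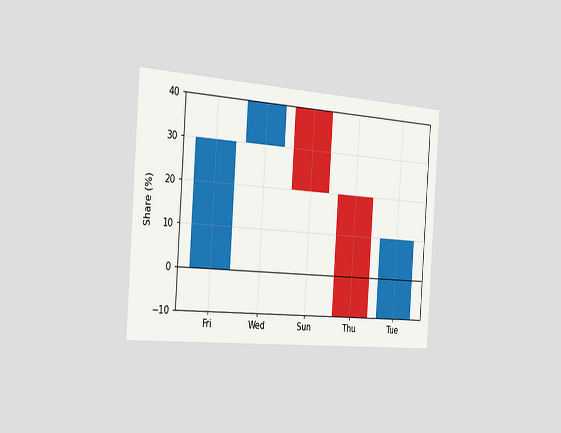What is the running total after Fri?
The chart is tilted about 4° clockwise and viewed slightly from the left. After Fri the running total reaches 30%.

30%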